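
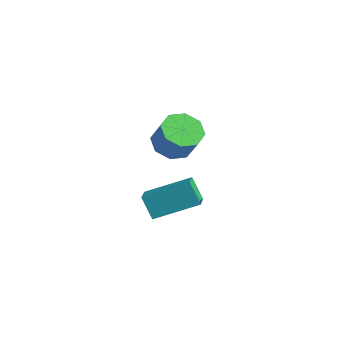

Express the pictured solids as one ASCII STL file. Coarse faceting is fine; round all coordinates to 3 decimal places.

solid 
facet normal -0.506 0.031 -0.862
outer loop
vertex 0.072 -1.284 2.874
vertex -0.417 -1.901 3.139
vertex -0.441 -1.073 3.183
endloop
endfacet
facet normal 0.302 0.943 -0.143
outer loop
vertex 0.072 -1.284 2.874
vertex -0.441 -1.073 3.183
vertex 0.685 -1.322 3.916
endloop
endfacet
facet normal 0.302 0.942 -0.144
outer loop
vertex 0.685 -1.322 3.916
vertex -0.441 -1.073 3.183
vertex 0.172 -1.11 4.226
endloop
endfacet
facet normal 0.507 -0.031 0.861
outer loop
vertex 0.685 -1.322 3.916
vertex 0.172 -1.11 4.226
vertex 0.197 -1.939 4.181
endloop
endfacet
facet normal -0.507 0.031 -0.861
outer loop
vertex -0.441 -1.073 3.183
vertex -0.417 -1.901 3.139
vertex -0.94 -1.346 3.467
endloop
endfacet
facet normal -0.356 0.903 0.241
outer loop
vertex -0.441 -1.073 3.183
vertex -0.94 -1.346 3.467
vertex 0.172 -1.11 4.226
endloop
endfacet
facet normal -0.358 0.902 0.244
outer loop
vertex 0.172 -1.11 4.226
vertex -0.94 -1.346 3.467
vertex -0.326 -1.384 4.509
endloop
endfacet
facet normal 0.507 -0.031 0.861
outer loop
vertex 0.172 -1.11 4.226
vertex -0.326 -1.384 4.509
vertex 0.197 -1.939 4.181
endloop
endfacet
facet normal -0.507 0.032 -0.861
outer loop
vertex -0.94 -1.346 3.467
vertex -0.417 -1.901 3.139
vertex -1.132 -1.945 3.558
endloop
endfacet
facet normal -0.807 0.333 0.488
outer loop
vertex -0.94 -1.346 3.467
vertex -1.132 -1.945 3.558
vertex -0.326 -1.384 4.509
endloop
endfacet
facet normal -0.807 0.333 0.487
outer loop
vertex -0.326 -1.384 4.509
vertex -1.132 -1.945 3.558
vertex -0.518 -1.982 4.6
endloop
endfacet
facet normal 0.507 -0.032 0.862
outer loop
vertex -0.326 -1.384 4.509
vertex -0.518 -1.982 4.6
vertex 0.197 -1.939 4.181
endloop
endfacet
facet normal -0.507 0.031 -0.862
outer loop
vertex -1.132 -1.945 3.558
vertex -0.417 -1.901 3.139
vertex -0.905 -2.518 3.404
endloop
endfacet
facet normal -0.784 -0.431 0.447
outer loop
vertex -1.132 -1.945 3.558
vertex -0.905 -2.518 3.404
vertex -0.518 -1.982 4.6
endloop
endfacet
facet normal -0.785 -0.429 0.446
outer loop
vertex -0.518 -1.982 4.6
vertex -0.905 -2.518 3.404
vertex -0.292 -2.556 4.446
endloop
endfacet
facet normal 0.507 -0.032 0.862
outer loop
vertex -0.518 -1.982 4.6
vertex -0.292 -2.556 4.446
vertex 0.197 -1.939 4.181
endloop
endfacet
facet normal -0.507 0.031 -0.861
outer loop
vertex -0.905 -2.518 3.404
vertex -0.417 -1.901 3.139
vertex -0.392 -2.73 3.094
endloop
endfacet
facet normal -0.303 -0.942 0.144
outer loop
vertex -0.905 -2.518 3.404
vertex -0.392 -2.73 3.094
vertex -0.292 -2.556 4.446
endloop
endfacet
facet normal -0.301 -0.943 0.144
outer loop
vertex -0.292 -2.556 4.446
vertex -0.392 -2.73 3.094
vertex 0.221 -2.767 4.137
endloop
endfacet
facet normal 0.506 -0.031 0.862
outer loop
vertex -0.292 -2.556 4.446
vertex 0.221 -2.767 4.137
vertex 0.197 -1.939 4.181
endloop
endfacet
facet normal -0.507 0.031 -0.861
outer loop
vertex -0.392 -2.73 3.094
vertex -0.417 -1.901 3.139
vertex 0.106 -2.456 2.811
endloop
endfacet
facet normal 0.358 -0.902 -0.243
outer loop
vertex -0.392 -2.73 3.094
vertex 0.106 -2.456 2.811
vertex 0.221 -2.767 4.137
endloop
endfacet
facet normal 0.356 -0.903 -0.243
outer loop
vertex 0.221 -2.767 4.137
vertex 0.106 -2.456 2.811
vertex 0.72 -2.494 3.853
endloop
endfacet
facet normal 0.507 -0.031 0.861
outer loop
vertex 0.221 -2.767 4.137
vertex 0.72 -2.494 3.853
vertex 0.197 -1.939 4.181
endloop
endfacet
facet normal -0.507 0.032 -0.862
outer loop
vertex 0.106 -2.456 2.811
vertex -0.417 -1.901 3.139
vertex 0.298 -1.858 2.72
endloop
endfacet
facet normal 0.807 -0.333 -0.488
outer loop
vertex 0.106 -2.456 2.811
vertex 0.298 -1.858 2.72
vertex 0.72 -2.494 3.853
endloop
endfacet
facet normal 0.807 -0.333 -0.487
outer loop
vertex 0.72 -2.494 3.853
vertex 0.298 -1.858 2.72
vertex 0.912 -1.895 3.762
endloop
endfacet
facet normal 0.507 -0.032 0.861
outer loop
vertex 0.72 -2.494 3.853
vertex 0.912 -1.895 3.762
vertex 0.197 -1.939 4.181
endloop
endfacet
facet normal -0.507 0.032 -0.862
outer loop
vertex 0.298 -1.858 2.72
vertex -0.417 -1.901 3.139
vertex 0.072 -1.284 2.874
endloop
endfacet
facet normal 0.785 0.429 -0.447
outer loop
vertex 0.298 -1.858 2.72
vertex 0.072 -1.284 2.874
vertex 0.912 -1.895 3.762
endloop
endfacet
facet normal 0.785 0.431 -0.446
outer loop
vertex 0.912 -1.895 3.762
vertex 0.072 -1.284 2.874
vertex 0.685 -1.322 3.916
endloop
endfacet
facet normal 0.507 -0.031 0.862
outer loop
vertex 0.912 -1.895 3.762
vertex 0.685 -1.322 3.916
vertex 0.197 -1.939 4.181
endloop
endfacet
facet normal -0.558 -0.014 0.830
outer loop
vertex -1.426 -2.528 -0.176
vertex -0.375 -1.11 0.554
vertex -2.022 -1.885 -0.566
endloop
endfacet
facet normal -0.550 -0.742 -0.383
outer loop
vertex -1.425 -1.87 -1.454
vertex -1.426 -2.528 -0.176
vertex -2.022 -1.885 -0.566
endloop
endfacet
facet normal -0.558 -0.014 0.830
outer loop
vertex -2.022 -1.885 -0.566
vertex -0.375 -1.11 0.554
vertex -0.971 -0.467 0.164
endloop
endfacet
facet normal -0.621 0.670 -0.406
outer loop
vertex -0.971 -0.467 0.164
vertex -1.425 -1.87 -1.454
vertex -2.022 -1.885 -0.566
endloop
endfacet
facet normal 0.621 -0.670 0.406
outer loop
vertex -1.426 -2.528 -0.176
vertex 0.222 -1.095 -0.334
vertex -0.375 -1.11 0.554
endloop
endfacet
facet normal -0.550 -0.742 -0.383
outer loop
vertex -0.829 -2.513 -1.064
vertex -1.426 -2.528 -0.176
vertex -1.425 -1.87 -1.454
endloop
endfacet
facet normal 0.621 -0.670 0.406
outer loop
vertex -0.829 -2.513 -1.064
vertex 0.222 -1.095 -0.334
vertex -1.426 -2.528 -0.176
endloop
endfacet
facet normal 0.550 0.742 0.383
outer loop
vertex -0.375 -1.11 0.554
vertex 0.222 -1.095 -0.334
vertex -0.971 -0.467 0.164
endloop
endfacet
facet normal -0.621 0.670 -0.406
outer loop
vertex -0.374 -0.452 -0.724
vertex -1.425 -1.87 -1.454
vertex -0.971 -0.467 0.164
endloop
endfacet
facet normal 0.550 0.742 0.383
outer loop
vertex -0.971 -0.467 0.164
vertex 0.222 -1.095 -0.334
vertex -0.374 -0.452 -0.724
endloop
endfacet
facet normal 0.558 0.014 -0.830
outer loop
vertex -0.374 -0.452 -0.724
vertex -0.829 -2.513 -1.064
vertex -1.425 -1.87 -1.454
endloop
endfacet
facet normal 0.558 0.014 -0.830
outer loop
vertex 0.222 -1.095 -0.334
vertex -0.829 -2.513 -1.064
vertex -0.374 -0.452 -0.724
endloop
endfacet

endsolid


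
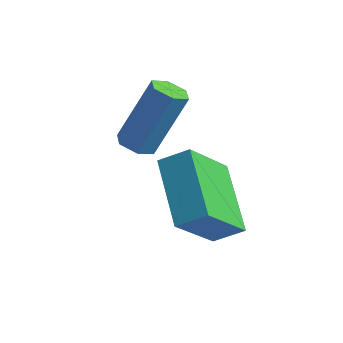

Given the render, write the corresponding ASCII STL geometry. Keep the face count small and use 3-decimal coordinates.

solid 
facet normal -0.655 0.611 0.445
outer loop
vertex -0.5 -3.784 -0.323
vertex -0.271 -2.578 -1.64
vertex -1.133 -4.143 -0.762
endloop
endfacet
facet normal -0.128 -0.670 0.732
outer loop
vertex 0.131 -5.322 -1.62
vertex -0.5 -3.784 -0.323
vertex -1.133 -4.143 -0.762
endloop
endfacet
facet normal -0.656 0.610 0.445
outer loop
vertex -1.133 -4.143 -0.762
vertex -0.271 -2.578 -1.64
vertex -0.904 -2.938 -2.079
endloop
endfacet
facet normal -0.745 -0.423 -0.516
outer loop
vertex -0.904 -2.938 -2.079
vertex 0.131 -5.322 -1.62
vertex -1.133 -4.143 -0.762
endloop
endfacet
facet normal 0.745 0.423 0.516
outer loop
vertex -0.5 -3.784 -0.323
vertex 0.993 -3.757 -2.498
vertex -0.271 -2.578 -1.64
endloop
endfacet
facet normal -0.127 -0.669 0.732
outer loop
vertex 0.764 -4.962 -1.181
vertex -0.5 -3.784 -0.323
vertex 0.131 -5.322 -1.62
endloop
endfacet
facet normal 0.745 0.423 0.516
outer loop
vertex 0.764 -4.962 -1.181
vertex 0.993 -3.757 -2.498
vertex -0.5 -3.784 -0.323
endloop
endfacet
facet normal 0.127 0.669 -0.732
outer loop
vertex -0.271 -2.578 -1.64
vertex 0.993 -3.757 -2.498
vertex -0.904 -2.938 -2.079
endloop
endfacet
facet normal -0.745 -0.423 -0.517
outer loop
vertex 0.36 -4.116 -2.937
vertex 0.131 -5.322 -1.62
vertex -0.904 -2.938 -2.079
endloop
endfacet
facet normal 0.128 0.670 -0.732
outer loop
vertex -0.904 -2.938 -2.079
vertex 0.993 -3.757 -2.498
vertex 0.36 -4.116 -2.937
endloop
endfacet
facet normal 0.656 -0.610 -0.445
outer loop
vertex 0.36 -4.116 -2.937
vertex 0.764 -4.962 -1.181
vertex 0.131 -5.322 -1.62
endloop
endfacet
facet normal 0.655 -0.611 -0.445
outer loop
vertex 0.993 -3.757 -2.498
vertex 0.764 -4.962 -1.181
vertex 0.36 -4.116 -2.937
endloop
endfacet
facet normal -0.249 -0.396 -0.884
outer loop
vertex -1.984 -3.704 -1.208
vertex -2.315 -3.324 -1.285
vertex -1.832 -3.277 -1.442
endloop
endfacet
facet normal 0.922 -0.378 -0.090
outer loop
vertex -1.984 -3.704 -1.208
vertex -1.832 -3.277 -1.442
vertex -1.514 -2.956 0.463
endloop
endfacet
facet normal 0.922 -0.378 -0.090
outer loop
vertex -1.514 -2.956 0.463
vertex -1.832 -3.277 -1.442
vertex -1.362 -2.529 0.229
endloop
endfacet
facet normal 0.247 0.397 0.884
outer loop
vertex -1.514 -2.956 0.463
vertex -1.362 -2.529 0.229
vertex -1.845 -2.576 0.385
endloop
endfacet
facet normal -0.249 -0.396 -0.884
outer loop
vertex -1.832 -3.277 -1.442
vertex -2.315 -3.324 -1.285
vertex -2.163 -2.897 -1.519
endloop
endfacet
facet normal 0.719 0.536 -0.442
outer loop
vertex -1.832 -3.277 -1.442
vertex -2.163 -2.897 -1.519
vertex -1.362 -2.529 0.229
endloop
endfacet
facet normal 0.719 0.536 -0.442
outer loop
vertex -1.362 -2.529 0.229
vertex -2.163 -2.897 -1.519
vertex -1.693 -2.149 0.151
endloop
endfacet
facet normal 0.247 0.397 0.884
outer loop
vertex -1.362 -2.529 0.229
vertex -1.693 -2.149 0.151
vertex -1.845 -2.576 0.385
endloop
endfacet
facet normal -0.247 -0.397 -0.884
outer loop
vertex -2.163 -2.897 -1.519
vertex -2.315 -3.324 -1.285
vertex -2.646 -2.944 -1.363
endloop
endfacet
facet normal -0.203 0.914 -0.352
outer loop
vertex -2.163 -2.897 -1.519
vertex -2.646 -2.944 -1.363
vertex -1.693 -2.149 0.151
endloop
endfacet
facet normal -0.203 0.914 -0.352
outer loop
vertex -1.693 -2.149 0.151
vertex -2.646 -2.944 -1.363
vertex -2.176 -2.196 0.308
endloop
endfacet
facet normal 0.249 0.396 0.884
outer loop
vertex -1.693 -2.149 0.151
vertex -2.176 -2.196 0.308
vertex -1.845 -2.576 0.385
endloop
endfacet
facet normal -0.247 -0.397 -0.884
outer loop
vertex -2.646 -2.944 -1.363
vertex -2.315 -3.324 -1.285
vertex -2.798 -3.371 -1.129
endloop
endfacet
facet normal -0.922 0.378 0.090
outer loop
vertex -2.646 -2.944 -1.363
vertex -2.798 -3.371 -1.129
vertex -2.176 -2.196 0.308
endloop
endfacet
facet normal -0.922 0.378 0.090
outer loop
vertex -2.176 -2.196 0.308
vertex -2.798 -3.371 -1.129
vertex -2.328 -2.623 0.542
endloop
endfacet
facet normal 0.249 0.396 0.884
outer loop
vertex -2.176 -2.196 0.308
vertex -2.328 -2.623 0.542
vertex -1.845 -2.576 0.385
endloop
endfacet
facet normal -0.247 -0.397 -0.884
outer loop
vertex -2.798 -3.371 -1.129
vertex -2.315 -3.324 -1.285
vertex -2.467 -3.751 -1.051
endloop
endfacet
facet normal -0.719 -0.536 0.442
outer loop
vertex -2.798 -3.371 -1.129
vertex -2.467 -3.751 -1.051
vertex -2.328 -2.623 0.542
endloop
endfacet
facet normal -0.719 -0.536 0.443
outer loop
vertex -2.328 -2.623 0.542
vertex -2.467 -3.751 -1.051
vertex -1.997 -3.003 0.619
endloop
endfacet
facet normal 0.249 0.396 0.884
outer loop
vertex -2.328 -2.623 0.542
vertex -1.997 -3.003 0.619
vertex -1.845 -2.576 0.385
endloop
endfacet
facet normal -0.249 -0.396 -0.884
outer loop
vertex -2.467 -3.751 -1.051
vertex -2.315 -3.324 -1.285
vertex -1.984 -3.704 -1.208
endloop
endfacet
facet normal 0.203 -0.914 0.352
outer loop
vertex -2.467 -3.751 -1.051
vertex -1.984 -3.704 -1.208
vertex -1.997 -3.003 0.619
endloop
endfacet
facet normal 0.203 -0.914 0.352
outer loop
vertex -1.997 -3.003 0.619
vertex -1.984 -3.704 -1.208
vertex -1.514 -2.956 0.463
endloop
endfacet
facet normal 0.247 0.397 0.884
outer loop
vertex -1.997 -3.003 0.619
vertex -1.514 -2.956 0.463
vertex -1.845 -2.576 0.385
endloop
endfacet

endsolid


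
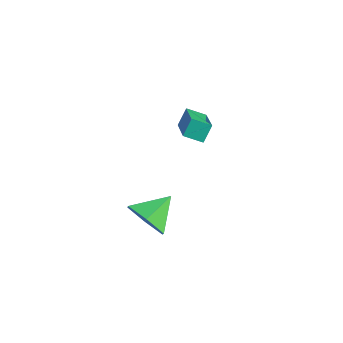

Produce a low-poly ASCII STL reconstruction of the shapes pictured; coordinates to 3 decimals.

solid 
facet normal 0.067 -0.886 -0.459
outer loop
vertex 4.362 -3.818 0.884
vertex 3.817 -3.471 0.134
vertex 4.803 -3.384 0.111
endloop
endfacet
facet normal 0.722 0.339 0.603
outer loop
vertex 4.362 -3.818 0.884
vertex 4.803 -3.384 0.111
vertex 3.723 -2.249 0.766
endloop
endfacet
facet normal 0.068 -0.886 -0.458
outer loop
vertex 4.803 -3.384 0.111
vertex 3.817 -3.471 0.134
vertex 4.257 -3.038 -0.639
endloop
endfacet
facet normal 0.670 0.726 -0.153
outer loop
vertex 4.803 -3.384 0.111
vertex 4.257 -3.038 -0.639
vertex 3.723 -2.249 0.766
endloop
endfacet
facet normal 0.068 -0.886 -0.458
outer loop
vertex 4.257 -3.038 -0.639
vertex 3.817 -3.471 0.134
vertex 3.271 -3.125 -0.616
endloop
endfacet
facet normal -0.087 0.854 -0.513
outer loop
vertex 4.257 -3.038 -0.639
vertex 3.271 -3.125 -0.616
vertex 3.723 -2.249 0.766
endloop
endfacet
facet normal 0.068 -0.886 -0.459
outer loop
vertex 3.271 -3.125 -0.616
vertex 3.817 -3.471 0.134
vertex 2.831 -3.559 0.157
endloop
endfacet
facet normal -0.795 0.596 -0.118
outer loop
vertex 3.271 -3.125 -0.616
vertex 2.831 -3.559 0.157
vertex 3.723 -2.249 0.766
endloop
endfacet
facet normal 0.068 -0.886 -0.458
outer loop
vertex 2.831 -3.559 0.157
vertex 3.817 -3.471 0.134
vertex 3.376 -3.905 0.907
endloop
endfacet
facet normal -0.742 0.210 0.636
outer loop
vertex 2.831 -3.559 0.157
vertex 3.376 -3.905 0.907
vertex 3.723 -2.249 0.766
endloop
endfacet
facet normal 0.067 -0.886 -0.459
outer loop
vertex 3.376 -3.905 0.907
vertex 3.817 -3.471 0.134
vertex 4.362 -3.818 0.884
endloop
endfacet
facet normal 0.016 0.081 0.997
outer loop
vertex 3.376 -3.905 0.907
vertex 4.362 -3.818 0.884
vertex 3.723 -2.249 0.766
endloop
endfacet
facet normal -0.634 -0.669 0.388
outer loop
vertex 0.893 0.437 0.593
vertex 0.769 0.943 1.264
vertex -0.528 1.268 -0.295
endloop
endfacet
facet normal 0.146 -0.595 -0.790
outer loop
vertex 0.011 1.837 -0.624
vertex 0.893 0.437 0.593
vertex -0.528 1.268 -0.295
endloop
endfacet
facet normal -0.634 -0.670 0.387
outer loop
vertex -0.528 1.268 -0.295
vertex 0.769 0.943 1.264
vertex -0.652 1.774 0.377
endloop
endfacet
facet normal -0.759 0.445 -0.475
outer loop
vertex -0.652 1.774 0.377
vertex 0.011 1.837 -0.624
vertex -0.528 1.268 -0.295
endloop
endfacet
facet normal 0.759 -0.444 0.475
outer loop
vertex 0.893 0.437 0.593
vertex 1.308 1.512 0.935
vertex 0.769 0.943 1.264
endloop
endfacet
facet normal 0.145 -0.596 -0.790
outer loop
vertex 1.432 1.006 0.263
vertex 0.893 0.437 0.593
vertex 0.011 1.837 -0.624
endloop
endfacet
facet normal 0.760 -0.444 0.475
outer loop
vertex 1.432 1.006 0.263
vertex 1.308 1.512 0.935
vertex 0.893 0.437 0.593
endloop
endfacet
facet normal -0.146 0.595 0.790
outer loop
vertex 0.769 0.943 1.264
vertex 1.308 1.512 0.935
vertex -0.652 1.774 0.377
endloop
endfacet
facet normal -0.760 0.444 -0.475
outer loop
vertex -0.113 2.343 0.047
vertex 0.011 1.837 -0.624
vertex -0.652 1.774 0.377
endloop
endfacet
facet normal -0.145 0.596 0.790
outer loop
vertex -0.652 1.774 0.377
vertex 1.308 1.512 0.935
vertex -0.113 2.343 0.047
endloop
endfacet
facet normal 0.634 0.669 -0.388
outer loop
vertex -0.113 2.343 0.047
vertex 1.432 1.006 0.263
vertex 0.011 1.837 -0.624
endloop
endfacet
facet normal 0.634 0.670 -0.387
outer loop
vertex 1.308 1.512 0.935
vertex 1.432 1.006 0.263
vertex -0.113 2.343 0.047
endloop
endfacet

endsolid


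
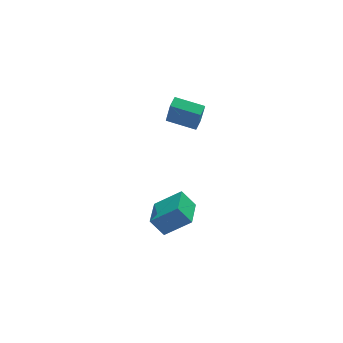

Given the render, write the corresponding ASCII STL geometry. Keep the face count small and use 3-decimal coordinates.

solid 
facet normal -0.804 0.558 0.205
outer loop
vertex -0.303 -0.997 4.731
vertex 0.205 -0.317 4.871
vertex -0.428 -0.551 3.022
endloop
endfacet
facet normal -0.591 -0.790 -0.163
outer loop
vertex 1.115 -1.623 2.629
vertex -0.303 -0.997 4.731
vertex -0.428 -0.551 3.022
endloop
endfacet
facet normal -0.804 0.558 0.205
outer loop
vertex -0.428 -0.551 3.022
vertex 0.205 -0.317 4.871
vertex 0.079 0.129 3.162
endloop
endfacet
facet normal -0.071 0.252 -0.965
outer loop
vertex 0.079 0.129 3.162
vertex 1.115 -1.623 2.629
vertex -0.428 -0.551 3.022
endloop
endfacet
facet normal 0.071 -0.252 0.965
outer loop
vertex -0.303 -0.997 4.731
vertex 1.748 -1.389 4.478
vertex 0.205 -0.317 4.871
endloop
endfacet
facet normal -0.590 -0.791 -0.163
outer loop
vertex 1.241 -2.069 4.338
vertex -0.303 -0.997 4.731
vertex 1.115 -1.623 2.629
endloop
endfacet
facet normal 0.071 -0.252 0.965
outer loop
vertex 1.241 -2.069 4.338
vertex 1.748 -1.389 4.478
vertex -0.303 -0.997 4.731
endloop
endfacet
facet normal 0.591 0.790 0.163
outer loop
vertex 0.205 -0.317 4.871
vertex 1.748 -1.389 4.478
vertex 0.079 0.129 3.162
endloop
endfacet
facet normal -0.071 0.252 -0.965
outer loop
vertex 1.623 -0.943 2.769
vertex 1.115 -1.623 2.629
vertex 0.079 0.129 3.162
endloop
endfacet
facet normal 0.590 0.790 0.163
outer loop
vertex 0.079 0.129 3.162
vertex 1.748 -1.389 4.478
vertex 1.623 -0.943 2.769
endloop
endfacet
facet normal 0.804 -0.558 -0.205
outer loop
vertex 1.623 -0.943 2.769
vertex 1.241 -2.069 4.338
vertex 1.115 -1.623 2.629
endloop
endfacet
facet normal 0.804 -0.558 -0.204
outer loop
vertex 1.748 -1.389 4.478
vertex 1.241 -2.069 4.338
vertex 1.623 -0.943 2.769
endloop
endfacet
facet normal -0.745 0.263 -0.613
outer loop
vertex -2.331 -3.281 -3.797
vertex -1.462 -1.397 -4.045
vertex -1.591 -3.769 -4.907
endloop
endfacet
facet normal -0.416 -0.902 0.119
outer loop
vertex -0.018 -4.323 -3.615
vertex -2.331 -3.281 -3.797
vertex -1.591 -3.769 -4.907
endloop
endfacet
facet normal -0.745 0.263 -0.612
outer loop
vertex -1.591 -3.769 -4.907
vertex -1.462 -1.397 -4.045
vertex -0.722 -1.884 -5.155
endloop
endfacet
facet normal 0.521 -0.343 -0.782
outer loop
vertex -0.722 -1.884 -5.155
vertex -0.018 -4.323 -3.615
vertex -1.591 -3.769 -4.907
endloop
endfacet
facet normal -0.521 0.343 0.782
outer loop
vertex -2.331 -3.281 -3.797
vertex 0.111 -1.951 -2.753
vertex -1.462 -1.397 -4.045
endloop
endfacet
facet normal -0.416 -0.902 0.119
outer loop
vertex -0.758 -3.836 -2.505
vertex -2.331 -3.281 -3.797
vertex -0.018 -4.323 -3.615
endloop
endfacet
facet normal -0.521 0.343 0.782
outer loop
vertex -0.758 -3.836 -2.505
vertex 0.111 -1.951 -2.753
vertex -2.331 -3.281 -3.797
endloop
endfacet
facet normal 0.415 0.902 -0.119
outer loop
vertex -1.462 -1.397 -4.045
vertex 0.111 -1.951 -2.753
vertex -0.722 -1.884 -5.155
endloop
endfacet
facet normal 0.521 -0.343 -0.782
outer loop
vertex 0.851 -2.439 -3.863
vertex -0.018 -4.323 -3.615
vertex -0.722 -1.884 -5.155
endloop
endfacet
facet normal 0.416 0.902 -0.119
outer loop
vertex -0.722 -1.884 -5.155
vertex 0.111 -1.951 -2.753
vertex 0.851 -2.439 -3.863
endloop
endfacet
facet normal 0.745 -0.263 0.612
outer loop
vertex 0.851 -2.439 -3.863
vertex -0.758 -3.836 -2.505
vertex -0.018 -4.323 -3.615
endloop
endfacet
facet normal 0.745 -0.263 0.613
outer loop
vertex 0.111 -1.951 -2.753
vertex -0.758 -3.836 -2.505
vertex 0.851 -2.439 -3.863
endloop
endfacet

endsolid


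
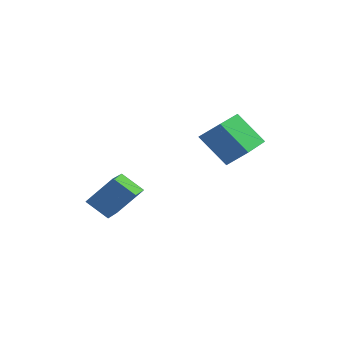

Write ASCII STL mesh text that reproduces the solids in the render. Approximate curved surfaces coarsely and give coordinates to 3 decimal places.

solid 
facet normal -0.653 0.162 0.739
outer loop
vertex -0.005 1.565 0.534
vertex 0.268 3.537 0.343
vertex -0.787 1.606 -0.166
endloop
endfacet
facet normal -0.137 -0.986 0.095
outer loop
vertex 0.272 1.343 -1.363
vertex -0.005 1.565 0.534
vertex -0.787 1.606 -0.166
endloop
endfacet
facet normal -0.653 0.162 0.740
outer loop
vertex -0.787 1.606 -0.166
vertex 0.268 3.537 0.343
vertex -0.514 3.578 -0.356
endloop
endfacet
facet normal -0.744 0.039 -0.667
outer loop
vertex -0.514 3.578 -0.356
vertex 0.272 1.343 -1.363
vertex -0.787 1.606 -0.166
endloop
endfacet
facet normal 0.744 -0.038 0.667
outer loop
vertex -0.005 1.565 0.534
vertex 1.327 3.274 -0.854
vertex 0.268 3.537 0.343
endloop
endfacet
facet normal -0.137 -0.986 0.095
outer loop
vertex 1.054 1.302 -0.664
vertex -0.005 1.565 0.534
vertex 0.272 1.343 -1.363
endloop
endfacet
facet normal 0.744 -0.039 0.667
outer loop
vertex 1.054 1.302 -0.664
vertex 1.327 3.274 -0.854
vertex -0.005 1.565 0.534
endloop
endfacet
facet normal 0.137 0.986 -0.095
outer loop
vertex 0.268 3.537 0.343
vertex 1.327 3.274 -0.854
vertex -0.514 3.578 -0.356
endloop
endfacet
facet normal -0.744 0.039 -0.667
outer loop
vertex 0.545 3.315 -1.554
vertex 0.272 1.343 -1.363
vertex -0.514 3.578 -0.356
endloop
endfacet
facet normal 0.137 0.986 -0.095
outer loop
vertex -0.514 3.578 -0.356
vertex 1.327 3.274 -0.854
vertex 0.545 3.315 -1.554
endloop
endfacet
facet normal 0.653 -0.162 -0.740
outer loop
vertex 0.545 3.315 -1.554
vertex 1.054 1.302 -0.664
vertex 0.272 1.343 -1.363
endloop
endfacet
facet normal 0.653 -0.162 -0.739
outer loop
vertex 1.327 3.274 -0.854
vertex 1.054 1.302 -0.664
vertex 0.545 3.315 -1.554
endloop
endfacet
facet normal -0.634 -0.182 -0.752
outer loop
vertex -4.674 0.593 -3.297
vertex -4.689 1.966 -3.616
vertex -3.815 0.443 -3.985
endloop
endfacet
facet normal 0.011 -0.974 0.226
outer loop
vertex -2.871 0.714 -2.864
vertex -4.674 0.593 -3.297
vertex -3.815 0.443 -3.985
endloop
endfacet
facet normal -0.633 -0.181 -0.752
outer loop
vertex -3.815 0.443 -3.985
vertex -4.689 1.966 -3.616
vertex -3.83 1.816 -4.303
endloop
endfacet
facet normal 0.774 -0.135 -0.619
outer loop
vertex -3.83 1.816 -4.303
vertex -2.871 0.714 -2.864
vertex -3.815 0.443 -3.985
endloop
endfacet
facet normal -0.774 0.135 0.619
outer loop
vertex -4.674 0.593 -3.297
vertex -3.745 2.237 -2.495
vertex -4.689 1.966 -3.616
endloop
endfacet
facet normal 0.011 -0.974 0.226
outer loop
vertex -3.73 0.864 -2.177
vertex -4.674 0.593 -3.297
vertex -2.871 0.714 -2.864
endloop
endfacet
facet normal -0.773 0.135 0.619
outer loop
vertex -3.73 0.864 -2.177
vertex -3.745 2.237 -2.495
vertex -4.674 0.593 -3.297
endloop
endfacet
facet normal -0.011 0.974 -0.226
outer loop
vertex -4.689 1.966 -3.616
vertex -3.745 2.237 -2.495
vertex -3.83 1.816 -4.303
endloop
endfacet
facet normal 0.773 -0.135 -0.619
outer loop
vertex -2.886 2.087 -3.183
vertex -2.871 0.714 -2.864
vertex -3.83 1.816 -4.303
endloop
endfacet
facet normal -0.011 0.974 -0.226
outer loop
vertex -3.83 1.816 -4.303
vertex -3.745 2.237 -2.495
vertex -2.886 2.087 -3.183
endloop
endfacet
facet normal 0.633 0.182 0.752
outer loop
vertex -2.886 2.087 -3.183
vertex -3.73 0.864 -2.177
vertex -2.871 0.714 -2.864
endloop
endfacet
facet normal 0.634 0.181 0.752
outer loop
vertex -3.745 2.237 -2.495
vertex -3.73 0.864 -2.177
vertex -2.886 2.087 -3.183
endloop
endfacet

endsolid


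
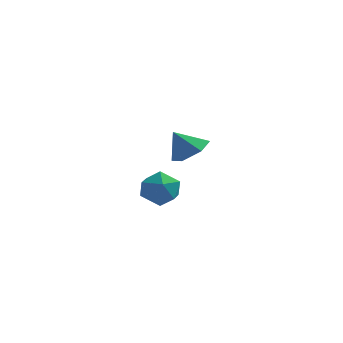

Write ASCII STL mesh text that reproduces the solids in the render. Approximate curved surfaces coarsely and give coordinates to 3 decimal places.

solid 
facet normal -0.256 0.703 0.664
outer loop
vertex 3.231 -2.567 -3.628
vertex 2.37 -2.904 -3.604
vertex 3.01 -3.225 -3.017
endloop
endfacet
facet normal 0.433 0.531 0.729
outer loop
vertex 3.231 -2.567 -3.628
vertex 3.01 -3.225 -3.017
vertex 3.817 -3.265 -3.467
endloop
endfacet
facet normal 0.750 0.653 0.102
outer loop
vertex 3.231 -2.567 -3.628
vertex 3.817 -3.265 -3.467
vertex 3.677 -2.969 -4.332
endloop
endfacet
facet normal 0.258 0.900 -0.351
outer loop
vertex 3.231 -2.567 -3.628
vertex 3.677 -2.969 -4.332
vertex 2.782 -2.746 -4.417
endloop
endfacet
facet normal -0.365 0.931 -0.004
outer loop
vertex 3.231 -2.567 -3.628
vertex 2.782 -2.746 -4.417
vertex 2.37 -2.904 -3.604
endloop
endfacet
facet normal 0.474 -0.168 0.864
outer loop
vertex 3.817 -3.265 -3.467
vertex 3.01 -3.225 -3.017
vertex 3.318 -4.034 -3.343
endloop
endfacet
facet normal -0.641 0.110 0.759
outer loop
vertex 3.01 -3.225 -3.017
vertex 2.37 -2.904 -3.604
vertex 2.423 -3.811 -3.428
endloop
endfacet
facet normal -0.817 0.479 -0.321
outer loop
vertex 2.37 -2.904 -3.604
vertex 2.782 -2.746 -4.417
vertex 2.283 -3.515 -4.293
endloop
endfacet
facet normal 0.191 0.428 -0.883
outer loop
vertex 2.782 -2.746 -4.417
vertex 3.677 -2.969 -4.332
vertex 3.09 -3.555 -4.743
endloop
endfacet
facet normal 0.988 0.029 -0.150
outer loop
vertex 3.677 -2.969 -4.332
vertex 3.817 -3.265 -3.467
vertex 3.73 -3.876 -4.156
endloop
endfacet
facet normal -0.258 -0.900 0.351
outer loop
vertex 2.869 -4.213 -4.132
vertex 3.318 -4.034 -3.343
vertex 2.423 -3.811 -3.428
endloop
endfacet
facet normal -0.750 -0.653 -0.102
outer loop
vertex 2.869 -4.213 -4.132
vertex 2.423 -3.811 -3.428
vertex 2.283 -3.515 -4.293
endloop
endfacet
facet normal -0.433 -0.531 -0.729
outer loop
vertex 2.869 -4.213 -4.132
vertex 2.283 -3.515 -4.293
vertex 3.09 -3.555 -4.743
endloop
endfacet
facet normal 0.256 -0.703 -0.664
outer loop
vertex 2.869 -4.213 -4.132
vertex 3.09 -3.555 -4.743
vertex 3.73 -3.876 -4.156
endloop
endfacet
facet normal 0.365 -0.931 0.004
outer loop
vertex 2.869 -4.213 -4.132
vertex 3.73 -3.876 -4.156
vertex 3.318 -4.034 -3.343
endloop
endfacet
facet normal -0.191 -0.428 0.883
outer loop
vertex 2.423 -3.811 -3.428
vertex 3.318 -4.034 -3.343
vertex 3.01 -3.225 -3.017
endloop
endfacet
facet normal -0.988 -0.029 0.150
outer loop
vertex 2.283 -3.515 -4.293
vertex 2.423 -3.811 -3.428
vertex 2.37 -2.904 -3.604
endloop
endfacet
facet normal -0.474 0.168 -0.864
outer loop
vertex 3.09 -3.555 -4.743
vertex 2.283 -3.515 -4.293
vertex 2.782 -2.746 -4.417
endloop
endfacet
facet normal 0.641 -0.110 -0.759
outer loop
vertex 3.73 -3.876 -4.156
vertex 3.09 -3.555 -4.743
vertex 3.677 -2.969 -4.332
endloop
endfacet
facet normal 0.817 -0.479 0.321
outer loop
vertex 3.318 -4.034 -3.343
vertex 3.73 -3.876 -4.156
vertex 3.817 -3.265 -3.467
endloop
endfacet
facet normal 0.557 0.107 -0.824
outer loop
vertex 3.676 0.926 -3.544
vertex 3.072 1.6 -3.865
vertex 3.825 1.848 -3.324
endloop
endfacet
facet normal 0.387 -0.273 0.881
outer loop
vertex 3.676 0.926 -3.544
vertex 3.825 1.848 -3.324
vertex 2.348 1.46 -2.795
endloop
endfacet
facet normal 0.557 0.107 -0.824
outer loop
vertex 3.825 1.848 -3.324
vertex 3.072 1.6 -3.865
vertex 3.221 2.522 -3.645
endloop
endfacet
facet normal 0.157 0.536 0.830
outer loop
vertex 3.825 1.848 -3.324
vertex 3.221 2.522 -3.645
vertex 2.348 1.46 -2.795
endloop
endfacet
facet normal 0.557 0.107 -0.824
outer loop
vertex 3.221 2.522 -3.645
vertex 3.072 1.6 -3.865
vertex 2.468 2.273 -4.186
endloop
endfacet
facet normal -0.531 0.751 0.393
outer loop
vertex 3.221 2.522 -3.645
vertex 2.468 2.273 -4.186
vertex 2.348 1.46 -2.795
endloop
endfacet
facet normal 0.558 0.108 -0.823
outer loop
vertex 2.468 2.273 -4.186
vertex 3.072 1.6 -3.865
vertex 2.32 1.351 -4.407
endloop
endfacet
facet normal -0.988 0.157 0.007
outer loop
vertex 2.468 2.273 -4.186
vertex 2.32 1.351 -4.407
vertex 2.348 1.46 -2.795
endloop
endfacet
facet normal 0.558 0.108 -0.823
outer loop
vertex 2.32 1.351 -4.407
vertex 3.072 1.6 -3.865
vertex 2.924 0.677 -4.086
endloop
endfacet
facet normal -0.757 -0.651 0.057
outer loop
vertex 2.32 1.351 -4.407
vertex 2.924 0.677 -4.086
vertex 2.348 1.46 -2.795
endloop
endfacet
facet normal 0.558 0.108 -0.823
outer loop
vertex 2.924 0.677 -4.086
vertex 3.072 1.6 -3.865
vertex 3.676 0.926 -3.544
endloop
endfacet
facet normal -0.070 -0.866 0.494
outer loop
vertex 2.924 0.677 -4.086
vertex 3.676 0.926 -3.544
vertex 2.348 1.46 -2.795
endloop
endfacet

endsolid


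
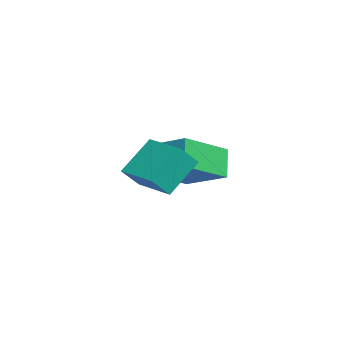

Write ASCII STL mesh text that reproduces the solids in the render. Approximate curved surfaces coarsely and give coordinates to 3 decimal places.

solid 
facet normal -0.387 0.580 -0.717
outer loop
vertex -2.253 -2.958 -0.066
vertex -1.187 -2.249 -0.069
vertex -1.723 -3.759 -1.0
endloop
endfacet
facet normal -0.832 -0.554 0.003
outer loop
vertex -1.393 -4.251 -0.391
vertex -2.253 -2.958 -0.066
vertex -1.723 -3.759 -1.0
endloop
endfacet
facet normal -0.388 0.580 -0.717
outer loop
vertex -1.723 -3.759 -1.0
vertex -1.187 -2.249 -0.069
vertex -0.657 -3.05 -1.004
endloop
endfacet
facet normal 0.395 -0.598 -0.697
outer loop
vertex -0.657 -3.05 -1.004
vertex -1.393 -4.251 -0.391
vertex -1.723 -3.759 -1.0
endloop
endfacet
facet normal -0.396 0.598 0.697
outer loop
vertex -2.253 -2.958 -0.066
vertex -0.857 -2.741 0.54
vertex -1.187 -2.249 -0.069
endloop
endfacet
facet normal -0.832 -0.554 0.003
outer loop
vertex -1.923 -3.45 0.544
vertex -2.253 -2.958 -0.066
vertex -1.393 -4.251 -0.391
endloop
endfacet
facet normal -0.395 0.599 0.697
outer loop
vertex -1.923 -3.45 0.544
vertex -0.857 -2.741 0.54
vertex -2.253 -2.958 -0.066
endloop
endfacet
facet normal 0.832 0.554 -0.003
outer loop
vertex -1.187 -2.249 -0.069
vertex -0.857 -2.741 0.54
vertex -0.657 -3.05 -1.004
endloop
endfacet
facet normal 0.396 -0.598 -0.697
outer loop
vertex -0.327 -3.542 -0.394
vertex -1.393 -4.251 -0.391
vertex -0.657 -3.05 -1.004
endloop
endfacet
facet normal 0.832 0.554 -0.003
outer loop
vertex -0.657 -3.05 -1.004
vertex -0.857 -2.741 0.54
vertex -0.327 -3.542 -0.394
endloop
endfacet
facet normal 0.388 -0.580 0.717
outer loop
vertex -0.327 -3.542 -0.394
vertex -1.923 -3.45 0.544
vertex -1.393 -4.251 -0.391
endloop
endfacet
facet normal 0.388 -0.579 0.717
outer loop
vertex -0.857 -2.741 0.54
vertex -1.923 -3.45 0.544
vertex -0.327 -3.542 -0.394
endloop
endfacet
facet normal -0.514 0.735 -0.443
outer loop
vertex -4.818 -2.134 -1.139
vertex -3.865 -1.125 -0.57
vertex -4.224 -2.223 -1.976
endloop
endfacet
facet normal -0.635 -0.673 -0.379
outer loop
vertex -3.335 -3.495 -1.21
vertex -4.818 -2.134 -1.139
vertex -4.224 -2.223 -1.976
endloop
endfacet
facet normal -0.514 0.735 -0.443
outer loop
vertex -4.224 -2.223 -1.976
vertex -3.865 -1.125 -0.57
vertex -3.271 -1.214 -1.407
endloop
endfacet
facet normal 0.577 -0.086 -0.812
outer loop
vertex -3.271 -1.214 -1.407
vertex -3.335 -3.495 -1.21
vertex -4.224 -2.223 -1.976
endloop
endfacet
facet normal -0.577 0.086 0.812
outer loop
vertex -4.818 -2.134 -1.139
vertex -2.976 -2.397 0.196
vertex -3.865 -1.125 -0.57
endloop
endfacet
facet normal -0.635 -0.673 -0.379
outer loop
vertex -3.929 -3.406 -0.373
vertex -4.818 -2.134 -1.139
vertex -3.335 -3.495 -1.21
endloop
endfacet
facet normal -0.577 0.086 0.812
outer loop
vertex -3.929 -3.406 -0.373
vertex -2.976 -2.397 0.196
vertex -4.818 -2.134 -1.139
endloop
endfacet
facet normal 0.635 0.673 0.379
outer loop
vertex -3.865 -1.125 -0.57
vertex -2.976 -2.397 0.196
vertex -3.271 -1.214 -1.407
endloop
endfacet
facet normal 0.577 -0.086 -0.812
outer loop
vertex -2.382 -2.486 -0.641
vertex -3.335 -3.495 -1.21
vertex -3.271 -1.214 -1.407
endloop
endfacet
facet normal 0.635 0.673 0.379
outer loop
vertex -3.271 -1.214 -1.407
vertex -2.976 -2.397 0.196
vertex -2.382 -2.486 -0.641
endloop
endfacet
facet normal 0.514 -0.735 0.443
outer loop
vertex -2.382 -2.486 -0.641
vertex -3.929 -3.406 -0.373
vertex -3.335 -3.495 -1.21
endloop
endfacet
facet normal 0.514 -0.735 0.443
outer loop
vertex -2.976 -2.397 0.196
vertex -3.929 -3.406 -0.373
vertex -2.382 -2.486 -0.641
endloop
endfacet

endsolid


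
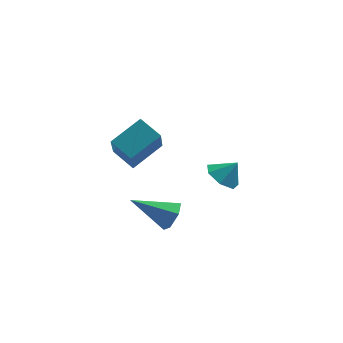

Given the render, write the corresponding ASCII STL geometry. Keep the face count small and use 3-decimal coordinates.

solid 
facet normal -0.788 -0.444 -0.427
outer loop
vertex -2.383 -2.097 4.037
vertex -3.068 -1.33 4.504
vertex -2.189 -1.027 2.565
endloop
endfacet
facet normal 0.607 -0.679 -0.413
outer loop
vertex -0.952 -0.33 3.236
vertex -2.383 -2.097 4.037
vertex -2.189 -1.027 2.565
endloop
endfacet
facet normal -0.788 -0.444 -0.427
outer loop
vertex -2.189 -1.027 2.565
vertex -3.068 -1.33 4.504
vertex -2.874 -0.26 3.033
endloop
endfacet
facet normal 0.106 0.585 -0.804
outer loop
vertex -2.874 -0.26 3.033
vertex -0.952 -0.33 3.236
vertex -2.189 -1.027 2.565
endloop
endfacet
facet normal -0.107 -0.585 0.804
outer loop
vertex -2.383 -2.097 4.037
vertex -1.831 -0.633 5.175
vertex -3.068 -1.33 4.504
endloop
endfacet
facet normal 0.607 -0.679 -0.414
outer loop
vertex -1.146 -1.4 4.707
vertex -2.383 -2.097 4.037
vertex -0.952 -0.33 3.236
endloop
endfacet
facet normal -0.106 -0.585 0.804
outer loop
vertex -1.146 -1.4 4.707
vertex -1.831 -0.633 5.175
vertex -2.383 -2.097 4.037
endloop
endfacet
facet normal -0.607 0.679 0.414
outer loop
vertex -3.068 -1.33 4.504
vertex -1.831 -0.633 5.175
vertex -2.874 -0.26 3.033
endloop
endfacet
facet normal 0.106 0.585 -0.804
outer loop
vertex -1.637 0.437 3.703
vertex -0.952 -0.33 3.236
vertex -2.874 -0.26 3.033
endloop
endfacet
facet normal -0.607 0.679 0.414
outer loop
vertex -2.874 -0.26 3.033
vertex -1.831 -0.633 5.175
vertex -1.637 0.437 3.703
endloop
endfacet
facet normal 0.788 0.444 0.427
outer loop
vertex -1.637 0.437 3.703
vertex -1.146 -1.4 4.707
vertex -0.952 -0.33 3.236
endloop
endfacet
facet normal 0.788 0.444 0.426
outer loop
vertex -1.831 -0.633 5.175
vertex -1.146 -1.4 4.707
vertex -1.637 0.437 3.703
endloop
endfacet
facet normal -0.615 -0.014 -0.788
outer loop
vertex 2.068 1.154 -0.108
vertex 1.602 0.592 0.266
vertex 1.543 1.41 0.297
endloop
endfacet
facet normal 0.587 0.759 0.281
outer loop
vertex 2.068 1.154 -0.108
vertex 1.543 1.41 0.297
vertex 2.218 0.608 1.054
endloop
endfacet
facet normal -0.615 -0.014 -0.788
outer loop
vertex 1.543 1.41 0.297
vertex 1.602 0.592 0.266
vertex 1.062 1.05 0.679
endloop
endfacet
facet normal 0.038 0.703 0.710
outer loop
vertex 1.543 1.41 0.297
vertex 1.062 1.05 0.679
vertex 2.218 0.608 1.054
endloop
endfacet
facet normal -0.615 -0.015 -0.788
outer loop
vertex 1.062 1.05 0.679
vertex 1.602 0.592 0.266
vertex 0.988 0.346 0.75
endloop
endfacet
facet normal -0.263 0.124 0.957
outer loop
vertex 1.062 1.05 0.679
vertex 0.988 0.346 0.75
vertex 2.218 0.608 1.054
endloop
endfacet
facet normal -0.615 -0.015 -0.788
outer loop
vertex 0.988 0.346 0.75
vertex 1.602 0.592 0.266
vertex 1.377 -0.173 0.456
endloop
endfacet
facet normal -0.091 -0.542 0.836
outer loop
vertex 0.988 0.346 0.75
vertex 1.377 -0.173 0.456
vertex 2.218 0.608 1.054
endloop
endfacet
facet normal -0.615 -0.015 -0.788
outer loop
vertex 1.377 -0.173 0.456
vertex 1.602 0.592 0.266
vertex 1.936 -0.115 0.019
endloop
endfacet
facet normal 0.425 -0.792 0.438
outer loop
vertex 1.377 -0.173 0.456
vertex 1.936 -0.115 0.019
vertex 2.218 0.608 1.054
endloop
endfacet
facet normal -0.615 -0.015 -0.789
outer loop
vertex 1.936 -0.115 0.019
vertex 1.602 0.592 0.266
vertex 2.244 0.475 -0.232
endloop
endfacet
facet normal 0.896 -0.440 0.064
outer loop
vertex 1.936 -0.115 0.019
vertex 2.244 0.475 -0.232
vertex 2.218 0.608 1.054
endloop
endfacet
facet normal -0.615 -0.015 -0.789
outer loop
vertex 2.244 0.475 -0.232
vertex 1.602 0.592 0.266
vertex 2.068 1.154 -0.108
endloop
endfacet
facet normal 0.968 0.252 -0.006
outer loop
vertex 2.244 0.475 -0.232
vertex 2.068 1.154 -0.108
vertex 2.218 0.608 1.054
endloop
endfacet
facet normal 0.856 -0.195 -0.479
outer loop
vertex -0.245 -0.522 -0.283
vertex -0.623 -0.767 -0.858
vertex -0.438 -0.062 -0.815
endloop
endfacet
facet normal 0.154 0.774 0.614
outer loop
vertex -0.245 -0.522 -0.283
vertex -0.438 -0.062 -0.815
vertex -2.257 -0.393 0.058
endloop
endfacet
facet normal 0.856 -0.195 -0.480
outer loop
vertex -0.438 -0.062 -0.815
vertex -0.623 -0.767 -0.858
vertex -0.816 -0.306 -1.39
endloop
endfacet
facet normal -0.275 0.937 -0.217
outer loop
vertex -0.438 -0.062 -0.815
vertex -0.816 -0.306 -1.39
vertex -2.257 -0.393 0.058
endloop
endfacet
facet normal 0.856 -0.194 -0.479
outer loop
vertex -0.816 -0.306 -1.39
vertex -0.623 -0.767 -0.858
vertex -1.0 -1.011 -1.433
endloop
endfacet
facet normal -0.698 0.224 -0.681
outer loop
vertex -0.816 -0.306 -1.39
vertex -1.0 -1.011 -1.433
vertex -2.257 -0.393 0.058
endloop
endfacet
facet normal 0.856 -0.196 -0.478
outer loop
vertex -1.0 -1.011 -1.433
vertex -0.623 -0.767 -0.858
vertex -0.808 -1.472 -0.9
endloop
endfacet
facet normal -0.692 -0.651 -0.314
outer loop
vertex -1.0 -1.011 -1.433
vertex -0.808 -1.472 -0.9
vertex -2.257 -0.393 0.058
endloop
endfacet
facet normal 0.856 -0.196 -0.479
outer loop
vertex -0.808 -1.472 -0.9
vertex -0.623 -0.767 -0.858
vertex -0.43 -1.227 -0.325
endloop
endfacet
facet normal -0.262 -0.813 0.519
outer loop
vertex -0.808 -1.472 -0.9
vertex -0.43 -1.227 -0.325
vertex -2.257 -0.393 0.058
endloop
endfacet
facet normal 0.856 -0.196 -0.479
outer loop
vertex -0.43 -1.227 -0.325
vertex -0.623 -0.767 -0.858
vertex -0.245 -0.522 -0.283
endloop
endfacet
facet normal 0.160 -0.100 0.982
outer loop
vertex -0.43 -1.227 -0.325
vertex -0.245 -0.522 -0.283
vertex -2.257 -0.393 0.058
endloop
endfacet

endsolid


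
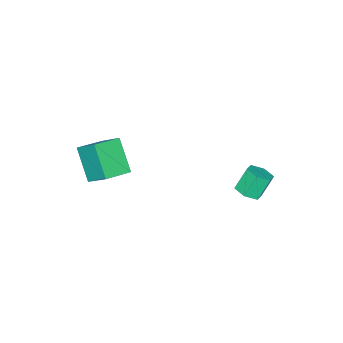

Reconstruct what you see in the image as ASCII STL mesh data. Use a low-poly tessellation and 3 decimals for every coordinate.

solid 
facet normal -0.961 0.206 -0.185
outer loop
vertex 1.766 -3.272 3.196
vertex 1.839 -2.076 4.147
vertex 2.308 -2.101 1.681
endloop
endfacet
facet normal -0.048 -0.782 -0.622
outer loop
vertex 3.721 -2.404 1.953
vertex 1.766 -3.272 3.196
vertex 2.308 -2.101 1.681
endloop
endfacet
facet normal -0.961 0.206 -0.185
outer loop
vertex 2.308 -2.101 1.681
vertex 1.839 -2.076 4.147
vertex 2.381 -0.905 2.632
endloop
endfacet
facet normal 0.273 0.589 -0.761
outer loop
vertex 2.381 -0.905 2.632
vertex 3.721 -2.404 1.953
vertex 2.308 -2.101 1.681
endloop
endfacet
facet normal -0.273 -0.589 0.761
outer loop
vertex 1.766 -3.272 3.196
vertex 3.252 -2.379 4.419
vertex 1.839 -2.076 4.147
endloop
endfacet
facet normal -0.048 -0.782 -0.622
outer loop
vertex 3.179 -3.575 3.468
vertex 1.766 -3.272 3.196
vertex 3.721 -2.404 1.953
endloop
endfacet
facet normal -0.273 -0.589 0.761
outer loop
vertex 3.179 -3.575 3.468
vertex 3.252 -2.379 4.419
vertex 1.766 -3.272 3.196
endloop
endfacet
facet normal 0.048 0.782 0.622
outer loop
vertex 1.839 -2.076 4.147
vertex 3.252 -2.379 4.419
vertex 2.381 -0.905 2.632
endloop
endfacet
facet normal 0.273 0.589 -0.761
outer loop
vertex 3.794 -1.208 2.904
vertex 3.721 -2.404 1.953
vertex 2.381 -0.905 2.632
endloop
endfacet
facet normal 0.048 0.782 0.622
outer loop
vertex 2.381 -0.905 2.632
vertex 3.252 -2.379 4.419
vertex 3.794 -1.208 2.904
endloop
endfacet
facet normal 0.961 -0.206 0.185
outer loop
vertex 3.794 -1.208 2.904
vertex 3.179 -3.575 3.468
vertex 3.721 -2.404 1.953
endloop
endfacet
facet normal 0.961 -0.206 0.185
outer loop
vertex 3.252 -2.379 4.419
vertex 3.179 -3.575 3.468
vertex 3.794 -1.208 2.904
endloop
endfacet
facet normal 0.460 -0.176 -0.870
outer loop
vertex -2.462 1.477 -0.606
vertex -2.932 1.948 -0.95
vertex -2.289 2.204 -0.662
endloop
endfacet
facet normal 0.857 -0.167 0.487
outer loop
vertex -2.462 1.477 -0.606
vertex -2.289 2.204 -0.662
vertex -3.097 1.72 0.595
endloop
endfacet
facet normal 0.857 -0.167 0.487
outer loop
vertex -3.097 1.72 0.595
vertex -2.289 2.204 -0.662
vertex -2.924 2.447 0.539
endloop
endfacet
facet normal -0.460 0.177 0.870
outer loop
vertex -3.097 1.72 0.595
vertex -2.924 2.447 0.539
vertex -3.568 2.192 0.25
endloop
endfacet
facet normal 0.460 -0.176 -0.870
outer loop
vertex -2.289 2.204 -0.662
vertex -2.932 1.948 -0.95
vertex -2.759 2.676 -1.006
endloop
endfacet
facet normal 0.629 0.757 0.179
outer loop
vertex -2.289 2.204 -0.662
vertex -2.759 2.676 -1.006
vertex -2.924 2.447 0.539
endloop
endfacet
facet normal 0.628 0.757 0.179
outer loop
vertex -2.924 2.447 0.539
vertex -2.759 2.676 -1.006
vertex -3.395 2.919 0.195
endloop
endfacet
facet normal -0.460 0.175 0.870
outer loop
vertex -2.924 2.447 0.539
vertex -3.395 2.919 0.195
vertex -3.568 2.192 0.25
endloop
endfacet
facet normal 0.461 -0.176 -0.870
outer loop
vertex -2.759 2.676 -1.006
vertex -2.932 1.948 -0.95
vertex -3.403 2.42 -1.295
endloop
endfacet
facet normal -0.229 0.923 -0.308
outer loop
vertex -2.759 2.676 -1.006
vertex -3.403 2.42 -1.295
vertex -3.395 2.919 0.195
endloop
endfacet
facet normal -0.229 0.923 -0.308
outer loop
vertex -3.395 2.919 0.195
vertex -3.403 2.42 -1.295
vertex -4.038 2.663 -0.094
endloop
endfacet
facet normal -0.461 0.175 0.870
outer loop
vertex -3.395 2.919 0.195
vertex -4.038 2.663 -0.094
vertex -3.568 2.192 0.25
endloop
endfacet
facet normal 0.460 -0.177 -0.870
outer loop
vertex -3.403 2.42 -1.295
vertex -2.932 1.948 -0.95
vertex -3.576 1.693 -1.239
endloop
endfacet
facet normal -0.857 0.167 -0.487
outer loop
vertex -3.403 2.42 -1.295
vertex -3.576 1.693 -1.239
vertex -4.038 2.663 -0.094
endloop
endfacet
facet normal -0.857 0.167 -0.487
outer loop
vertex -4.038 2.663 -0.094
vertex -3.576 1.693 -1.239
vertex -4.211 1.936 -0.038
endloop
endfacet
facet normal -0.460 0.176 0.870
outer loop
vertex -4.038 2.663 -0.094
vertex -4.211 1.936 -0.038
vertex -3.568 2.192 0.25
endloop
endfacet
facet normal 0.460 -0.175 -0.870
outer loop
vertex -3.576 1.693 -1.239
vertex -2.932 1.948 -0.95
vertex -3.105 1.221 -0.895
endloop
endfacet
facet normal -0.628 -0.757 -0.179
outer loop
vertex -3.576 1.693 -1.239
vertex -3.105 1.221 -0.895
vertex -4.211 1.936 -0.038
endloop
endfacet
facet normal -0.628 -0.757 -0.180
outer loop
vertex -4.211 1.936 -0.038
vertex -3.105 1.221 -0.895
vertex -3.741 1.464 0.306
endloop
endfacet
facet normal -0.460 0.176 0.870
outer loop
vertex -4.211 1.936 -0.038
vertex -3.741 1.464 0.306
vertex -3.568 2.192 0.25
endloop
endfacet
facet normal 0.461 -0.175 -0.870
outer loop
vertex -3.105 1.221 -0.895
vertex -2.932 1.948 -0.95
vertex -2.462 1.477 -0.606
endloop
endfacet
facet normal 0.229 -0.923 0.308
outer loop
vertex -3.105 1.221 -0.895
vertex -2.462 1.477 -0.606
vertex -3.741 1.464 0.306
endloop
endfacet
facet normal 0.229 -0.923 0.308
outer loop
vertex -3.741 1.464 0.306
vertex -2.462 1.477 -0.606
vertex -3.097 1.72 0.595
endloop
endfacet
facet normal -0.461 0.176 0.870
outer loop
vertex -3.741 1.464 0.306
vertex -3.097 1.72 0.595
vertex -3.568 2.192 0.25
endloop
endfacet

endsolid


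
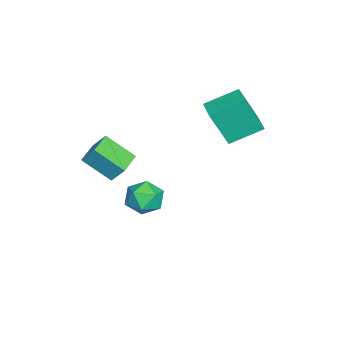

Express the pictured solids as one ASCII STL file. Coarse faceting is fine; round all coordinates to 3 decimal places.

solid 
facet normal -0.976 0.205 0.071
outer loop
vertex 0.092 -2.857 2.987
vertex 0.294 -1.548 1.986
vertex -0.095 -3.46 2.161
endloop
endfacet
facet normal -0.122 -0.788 0.603
outer loop
vertex 1.106 -3.712 2.074
vertex 0.092 -2.857 2.987
vertex -0.095 -3.46 2.161
endloop
endfacet
facet normal -0.976 0.205 0.071
outer loop
vertex -0.095 -3.46 2.161
vertex 0.294 -1.548 1.986
vertex 0.107 -2.151 1.16
endloop
endfacet
facet normal -0.179 -0.580 -0.795
outer loop
vertex 0.107 -2.151 1.16
vertex 1.106 -3.712 2.074
vertex -0.095 -3.46 2.161
endloop
endfacet
facet normal 0.179 0.580 0.795
outer loop
vertex 0.092 -2.857 2.987
vertex 1.495 -1.8 1.899
vertex 0.294 -1.548 1.986
endloop
endfacet
facet normal -0.122 -0.788 0.603
outer loop
vertex 1.293 -3.109 2.9
vertex 0.092 -2.857 2.987
vertex 1.106 -3.712 2.074
endloop
endfacet
facet normal 0.179 0.580 0.795
outer loop
vertex 1.293 -3.109 2.9
vertex 1.495 -1.8 1.899
vertex 0.092 -2.857 2.987
endloop
endfacet
facet normal 0.122 0.788 -0.603
outer loop
vertex 0.294 -1.548 1.986
vertex 1.495 -1.8 1.899
vertex 0.107 -2.151 1.16
endloop
endfacet
facet normal -0.179 -0.580 -0.795
outer loop
vertex 1.308 -2.403 1.073
vertex 1.106 -3.712 2.074
vertex 0.107 -2.151 1.16
endloop
endfacet
facet normal 0.122 0.788 -0.603
outer loop
vertex 0.107 -2.151 1.16
vertex 1.495 -1.8 1.899
vertex 1.308 -2.403 1.073
endloop
endfacet
facet normal 0.976 -0.205 -0.071
outer loop
vertex 1.308 -2.403 1.073
vertex 1.293 -3.109 2.9
vertex 1.106 -3.712 2.074
endloop
endfacet
facet normal 0.976 -0.205 -0.071
outer loop
vertex 1.495 -1.8 1.899
vertex 1.293 -3.109 2.9
vertex 1.308 -2.403 1.073
endloop
endfacet
facet normal -0.937 -0.344 -0.064
outer loop
vertex -3.488 0.772 2.975
vertex -4.08 2.249 3.704
vertex -3.667 1.601 1.152
endloop
endfacet
facet normal 0.338 -0.844 -0.417
outer loop
vertex -2.44 2.051 1.236
vertex -3.488 0.772 2.975
vertex -3.667 1.601 1.152
endloop
endfacet
facet normal -0.937 -0.345 -0.064
outer loop
vertex -3.667 1.601 1.152
vertex -4.08 2.249 3.704
vertex -4.26 3.077 1.882
endloop
endfacet
facet normal -0.089 0.413 -0.907
outer loop
vertex -4.26 3.077 1.882
vertex -2.44 2.051 1.236
vertex -3.667 1.601 1.152
endloop
endfacet
facet normal 0.089 -0.412 0.907
outer loop
vertex -3.488 0.772 2.975
vertex -2.853 2.699 3.788
vertex -4.08 2.249 3.704
endloop
endfacet
facet normal 0.338 -0.844 -0.417
outer loop
vertex -2.26 1.223 3.058
vertex -3.488 0.772 2.975
vertex -2.44 2.051 1.236
endloop
endfacet
facet normal 0.090 -0.412 0.907
outer loop
vertex -2.26 1.223 3.058
vertex -2.853 2.699 3.788
vertex -3.488 0.772 2.975
endloop
endfacet
facet normal -0.338 0.844 0.417
outer loop
vertex -4.08 2.249 3.704
vertex -2.853 2.699 3.788
vertex -4.26 3.077 1.882
endloop
endfacet
facet normal -0.090 0.412 -0.907
outer loop
vertex -3.032 3.528 1.965
vertex -2.44 2.051 1.236
vertex -4.26 3.077 1.882
endloop
endfacet
facet normal -0.338 0.844 0.417
outer loop
vertex -4.26 3.077 1.882
vertex -2.853 2.699 3.788
vertex -3.032 3.528 1.965
endloop
endfacet
facet normal 0.937 0.344 0.064
outer loop
vertex -3.032 3.528 1.965
vertex -2.26 1.223 3.058
vertex -2.44 2.051 1.236
endloop
endfacet
facet normal 0.937 0.344 0.065
outer loop
vertex -2.853 2.699 3.788
vertex -2.26 1.223 3.058
vertex -3.032 3.528 1.965
endloop
endfacet
facet normal -0.772 0.358 0.526
outer loop
vertex -2.43 -0.814 -2.222
vertex -2.914 -1.665 -2.353
vertex -2.325 -1.548 -1.568
endloop
endfacet
facet normal -0.157 0.644 0.748
outer loop
vertex -2.43 -0.814 -2.222
vertex -2.325 -1.548 -1.568
vertex -1.537 -1.024 -1.854
endloop
endfacet
facet normal 0.149 0.970 0.192
outer loop
vertex -2.43 -0.814 -2.222
vertex -1.537 -1.024 -1.854
vertex -1.639 -0.818 -2.815
endloop
endfacet
facet normal -0.277 0.885 -0.375
outer loop
vertex -2.43 -0.814 -2.222
vertex -1.639 -0.818 -2.815
vertex -2.49 -1.215 -3.123
endloop
endfacet
facet normal -0.845 0.507 -0.169
outer loop
vertex -2.43 -0.814 -2.222
vertex -2.49 -1.215 -3.123
vertex -2.914 -1.665 -2.353
endloop
endfacet
facet normal 0.272 0.113 0.956
outer loop
vertex -1.537 -1.024 -1.854
vertex -2.325 -1.548 -1.568
vertex -1.47 -2.005 -1.757
endloop
endfacet
facet normal -0.724 -0.350 0.595
outer loop
vertex -2.325 -1.548 -1.568
vertex -2.914 -1.665 -2.353
vertex -2.321 -2.402 -2.065
endloop
endfacet
facet normal -0.842 -0.110 -0.528
outer loop
vertex -2.914 -1.665 -2.353
vertex -2.49 -1.215 -3.123
vertex -2.423 -2.196 -3.026
endloop
endfacet
facet normal 0.078 0.502 -0.862
outer loop
vertex -2.49 -1.215 -3.123
vertex -1.639 -0.818 -2.815
vertex -1.635 -1.672 -3.312
endloop
endfacet
facet normal 0.767 0.639 0.056
outer loop
vertex -1.639 -0.818 -2.815
vertex -1.537 -1.024 -1.854
vertex -1.046 -1.555 -2.527
endloop
endfacet
facet normal 0.277 -0.885 0.375
outer loop
vertex -1.53 -2.406 -2.658
vertex -1.47 -2.005 -1.757
vertex -2.321 -2.402 -2.065
endloop
endfacet
facet normal -0.149 -0.970 -0.192
outer loop
vertex -1.53 -2.406 -2.658
vertex -2.321 -2.402 -2.065
vertex -2.423 -2.196 -3.026
endloop
endfacet
facet normal 0.157 -0.644 -0.748
outer loop
vertex -1.53 -2.406 -2.658
vertex -2.423 -2.196 -3.026
vertex -1.635 -1.672 -3.312
endloop
endfacet
facet normal 0.772 -0.358 -0.526
outer loop
vertex -1.53 -2.406 -2.658
vertex -1.635 -1.672 -3.312
vertex -1.046 -1.555 -2.527
endloop
endfacet
facet normal 0.845 -0.507 0.169
outer loop
vertex -1.53 -2.406 -2.658
vertex -1.046 -1.555 -2.527
vertex -1.47 -2.005 -1.757
endloop
endfacet
facet normal -0.078 -0.502 0.862
outer loop
vertex -2.321 -2.402 -2.065
vertex -1.47 -2.005 -1.757
vertex -2.325 -1.548 -1.568
endloop
endfacet
facet normal -0.767 -0.639 -0.056
outer loop
vertex -2.423 -2.196 -3.026
vertex -2.321 -2.402 -2.065
vertex -2.914 -1.665 -2.353
endloop
endfacet
facet normal -0.272 -0.113 -0.956
outer loop
vertex -1.635 -1.672 -3.312
vertex -2.423 -2.196 -3.026
vertex -2.49 -1.215 -3.123
endloop
endfacet
facet normal 0.724 0.350 -0.595
outer loop
vertex -1.046 -1.555 -2.527
vertex -1.635 -1.672 -3.312
vertex -1.639 -0.818 -2.815
endloop
endfacet
facet normal 0.842 0.110 0.528
outer loop
vertex -1.47 -2.005 -1.757
vertex -1.046 -1.555 -2.527
vertex -1.537 -1.024 -1.854
endloop
endfacet

endsolid


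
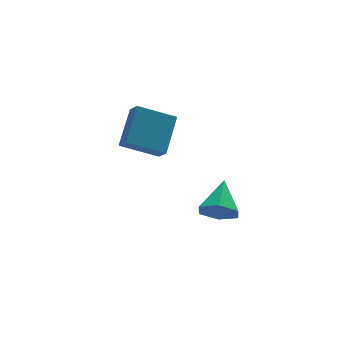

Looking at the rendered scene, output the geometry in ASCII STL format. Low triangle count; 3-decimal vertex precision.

solid 
facet normal -0.464 -0.712 -0.527
outer loop
vertex 1.246 1.553 -2.498
vertex 0.648 2.202 -2.849
vertex 1.46 2.009 -3.303
endloop
endfacet
facet normal 0.972 -0.173 0.160
outer loop
vertex 1.246 1.553 -2.498
vertex 1.46 2.009 -3.303
vertex 1.492 3.498 -1.891
endloop
endfacet
facet normal -0.464 -0.713 -0.526
outer loop
vertex 1.46 2.009 -3.303
vertex 0.648 2.202 -2.849
vertex 0.862 2.658 -3.655
endloop
endfacet
facet normal 0.759 0.439 -0.480
outer loop
vertex 1.46 2.009 -3.303
vertex 0.862 2.658 -3.655
vertex 1.492 3.498 -1.891
endloop
endfacet
facet normal -0.463 -0.713 -0.526
outer loop
vertex 0.862 2.658 -3.655
vertex 0.648 2.202 -2.849
vertex 0.05 2.85 -3.201
endloop
endfacet
facet normal -0.022 0.906 -0.423
outer loop
vertex 0.862 2.658 -3.655
vertex 0.05 2.85 -3.201
vertex 1.492 3.498 -1.891
endloop
endfacet
facet normal -0.463 -0.713 -0.526
outer loop
vertex 0.05 2.85 -3.201
vertex 0.648 2.202 -2.849
vertex -0.164 2.394 -2.395
endloop
endfacet
facet normal -0.590 0.760 0.273
outer loop
vertex 0.05 2.85 -3.201
vertex -0.164 2.394 -2.395
vertex 1.492 3.498 -1.891
endloop
endfacet
facet normal -0.463 -0.712 -0.527
outer loop
vertex -0.164 2.394 -2.395
vertex 0.648 2.202 -2.849
vertex 0.434 1.745 -2.044
endloop
endfacet
facet normal -0.377 0.148 0.915
outer loop
vertex -0.164 2.394 -2.395
vertex 0.434 1.745 -2.044
vertex 1.492 3.498 -1.891
endloop
endfacet
facet normal -0.463 -0.712 -0.527
outer loop
vertex 0.434 1.745 -2.044
vertex 0.648 2.202 -2.849
vertex 1.246 1.553 -2.498
endloop
endfacet
facet normal 0.404 -0.319 0.857
outer loop
vertex 0.434 1.745 -2.044
vertex 1.246 1.553 -2.498
vertex 1.492 3.498 -1.891
endloop
endfacet
facet normal -0.863 0.275 0.424
outer loop
vertex -2.178 4.112 3.256
vertex -2.249 4.724 2.715
vertex -3.164 2.912 2.029
endloop
endfacet
facet normal 0.086 -0.746 0.660
outer loop
vertex -1.611 2.416 1.265
vertex -2.178 4.112 3.256
vertex -3.164 2.912 2.029
endloop
endfacet
facet normal -0.863 0.275 0.424
outer loop
vertex -3.164 2.912 2.029
vertex -2.249 4.724 2.715
vertex -3.235 3.524 1.487
endloop
endfacet
facet normal -0.498 -0.606 -0.619
outer loop
vertex -3.235 3.524 1.487
vertex -1.611 2.416 1.265
vertex -3.164 2.912 2.029
endloop
endfacet
facet normal 0.499 0.606 0.620
outer loop
vertex -2.178 4.112 3.256
vertex -0.696 4.228 1.951
vertex -2.249 4.724 2.715
endloop
endfacet
facet normal 0.086 -0.746 0.660
outer loop
vertex -0.625 3.616 2.493
vertex -2.178 4.112 3.256
vertex -1.611 2.416 1.265
endloop
endfacet
facet normal 0.498 0.607 0.620
outer loop
vertex -0.625 3.616 2.493
vertex -0.696 4.228 1.951
vertex -2.178 4.112 3.256
endloop
endfacet
facet normal -0.086 0.746 -0.660
outer loop
vertex -2.249 4.724 2.715
vertex -0.696 4.228 1.951
vertex -3.235 3.524 1.487
endloop
endfacet
facet normal -0.498 -0.606 -0.620
outer loop
vertex -1.682 3.028 0.724
vertex -1.611 2.416 1.265
vertex -3.235 3.524 1.487
endloop
endfacet
facet normal -0.086 0.746 -0.660
outer loop
vertex -3.235 3.524 1.487
vertex -0.696 4.228 1.951
vertex -1.682 3.028 0.724
endloop
endfacet
facet normal 0.863 -0.275 -0.424
outer loop
vertex -1.682 3.028 0.724
vertex -0.625 3.616 2.493
vertex -1.611 2.416 1.265
endloop
endfacet
facet normal 0.863 -0.275 -0.424
outer loop
vertex -0.696 4.228 1.951
vertex -0.625 3.616 2.493
vertex -1.682 3.028 0.724
endloop
endfacet

endsolid


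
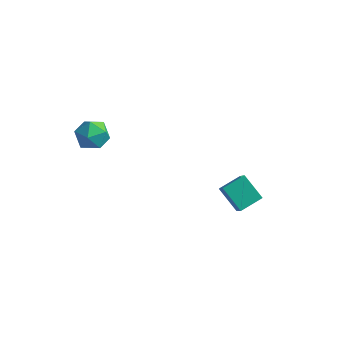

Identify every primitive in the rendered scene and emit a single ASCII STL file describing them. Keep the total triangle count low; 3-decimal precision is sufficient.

solid 
facet normal -0.347 0.548 -0.761
outer loop
vertex 1.75 4.498 -0.58
vertex 2.613 4.18 -1.202
vertex 1.262 3.767 -0.884
endloop
endfacet
facet normal -0.778 0.286 0.560
outer loop
vertex 1.847 2.84 0.402
vertex 1.75 4.498 -0.58
vertex 1.262 3.767 -0.884
endloop
endfacet
facet normal -0.347 0.548 -0.761
outer loop
vertex 1.262 3.767 -0.884
vertex 2.613 4.18 -1.202
vertex 2.125 3.449 -1.506
endloop
endfacet
facet normal -0.525 -0.785 -0.327
outer loop
vertex 2.125 3.449 -1.506
vertex 1.847 2.84 0.402
vertex 1.262 3.767 -0.884
endloop
endfacet
facet normal 0.525 0.785 0.327
outer loop
vertex 1.75 4.498 -0.58
vertex 3.198 3.253 0.084
vertex 2.613 4.18 -1.202
endloop
endfacet
facet normal -0.778 0.286 0.560
outer loop
vertex 2.335 3.571 0.706
vertex 1.75 4.498 -0.58
vertex 1.847 2.84 0.402
endloop
endfacet
facet normal 0.525 0.785 0.327
outer loop
vertex 2.335 3.571 0.706
vertex 3.198 3.253 0.084
vertex 1.75 4.498 -0.58
endloop
endfacet
facet normal 0.778 -0.286 -0.560
outer loop
vertex 2.613 4.18 -1.202
vertex 3.198 3.253 0.084
vertex 2.125 3.449 -1.506
endloop
endfacet
facet normal -0.525 -0.785 -0.327
outer loop
vertex 2.71 2.522 -0.22
vertex 1.847 2.84 0.402
vertex 2.125 3.449 -1.506
endloop
endfacet
facet normal 0.778 -0.286 -0.560
outer loop
vertex 2.125 3.449 -1.506
vertex 3.198 3.253 0.084
vertex 2.71 2.522 -0.22
endloop
endfacet
facet normal 0.347 -0.548 0.761
outer loop
vertex 2.71 2.522 -0.22
vertex 2.335 3.571 0.706
vertex 1.847 2.84 0.402
endloop
endfacet
facet normal 0.347 -0.548 0.761
outer loop
vertex 3.198 3.253 0.084
vertex 2.335 3.571 0.706
vertex 2.71 2.522 -0.22
endloop
endfacet
facet normal -0.320 0.947 0.038
outer loop
vertex -2.263 1.259 3.308
vertex -2.648 1.107 3.852
vertex -2.005 1.321 3.938
endloop
endfacet
facet normal 0.341 0.912 -0.229
outer loop
vertex -2.263 1.259 3.308
vertex -2.005 1.321 3.938
vertex -1.624 1.053 3.438
endloop
endfacet
facet normal 0.323 0.493 -0.807
outer loop
vertex -2.263 1.259 3.308
vertex -1.624 1.053 3.438
vertex -2.033 0.673 3.042
endloop
endfacet
facet normal -0.351 0.269 -0.897
outer loop
vertex -2.263 1.259 3.308
vertex -2.033 0.673 3.042
vertex -2.665 0.706 3.299
endloop
endfacet
facet normal -0.747 0.549 -0.375
outer loop
vertex -2.263 1.259 3.308
vertex -2.665 0.706 3.299
vertex -2.648 1.107 3.852
endloop
endfacet
facet normal 0.759 0.599 0.257
outer loop
vertex -1.624 1.053 3.438
vertex -2.005 1.321 3.938
vertex -1.615 0.774 4.061
endloop
endfacet
facet normal -0.310 0.655 0.689
outer loop
vertex -2.005 1.321 3.938
vertex -2.648 1.107 3.852
vertex -2.247 0.807 4.318
endloop
endfacet
facet normal -1.000 0.014 0.021
outer loop
vertex -2.648 1.107 3.852
vertex -2.665 0.706 3.299
vertex -2.656 0.427 3.922
endloop
endfacet
facet normal -0.358 -0.440 -0.823
outer loop
vertex -2.665 0.706 3.299
vertex -2.033 0.673 3.042
vertex -2.275 0.159 3.422
endloop
endfacet
facet normal 0.730 -0.078 -0.679
outer loop
vertex -2.033 0.673 3.042
vertex -1.624 1.053 3.438
vertex -1.632 0.373 3.508
endloop
endfacet
facet normal 0.351 -0.269 0.897
outer loop
vertex -2.017 0.221 4.052
vertex -1.615 0.774 4.061
vertex -2.247 0.807 4.318
endloop
endfacet
facet normal -0.323 -0.493 0.807
outer loop
vertex -2.017 0.221 4.052
vertex -2.247 0.807 4.318
vertex -2.656 0.427 3.922
endloop
endfacet
facet normal -0.341 -0.912 0.229
outer loop
vertex -2.017 0.221 4.052
vertex -2.656 0.427 3.922
vertex -2.275 0.159 3.422
endloop
endfacet
facet normal 0.320 -0.947 -0.038
outer loop
vertex -2.017 0.221 4.052
vertex -2.275 0.159 3.422
vertex -1.632 0.373 3.508
endloop
endfacet
facet normal 0.747 -0.549 0.375
outer loop
vertex -2.017 0.221 4.052
vertex -1.632 0.373 3.508
vertex -1.615 0.774 4.061
endloop
endfacet
facet normal 0.358 0.440 0.823
outer loop
vertex -2.247 0.807 4.318
vertex -1.615 0.774 4.061
vertex -2.005 1.321 3.938
endloop
endfacet
facet normal -0.730 0.078 0.679
outer loop
vertex -2.656 0.427 3.922
vertex -2.247 0.807 4.318
vertex -2.648 1.107 3.852
endloop
endfacet
facet normal -0.759 -0.599 -0.257
outer loop
vertex -2.275 0.159 3.422
vertex -2.656 0.427 3.922
vertex -2.665 0.706 3.299
endloop
endfacet
facet normal 0.310 -0.655 -0.689
outer loop
vertex -1.632 0.373 3.508
vertex -2.275 0.159 3.422
vertex -2.033 0.673 3.042
endloop
endfacet
facet normal 1.000 -0.014 -0.021
outer loop
vertex -1.615 0.774 4.061
vertex -1.632 0.373 3.508
vertex -1.624 1.053 3.438
endloop
endfacet

endsolid


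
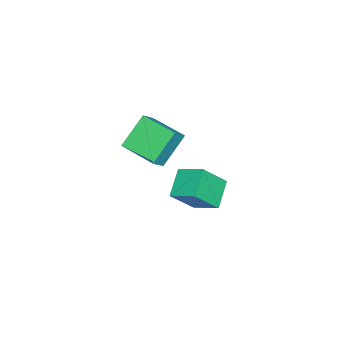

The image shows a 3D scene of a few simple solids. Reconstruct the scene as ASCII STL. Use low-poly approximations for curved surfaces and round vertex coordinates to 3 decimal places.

solid 
facet normal -0.854 -0.120 0.505
outer loop
vertex -4.117 2.476 -0.343
vertex -5.002 3.279 -1.648
vertex -4.33 1.133 -1.023
endloop
endfacet
facet normal 0.501 -0.453 0.738
outer loop
vertex -2.998 1.321 -1.812
vertex -4.117 2.476 -0.343
vertex -4.33 1.133 -1.023
endloop
endfacet
facet normal -0.854 -0.120 0.506
outer loop
vertex -4.33 1.133 -1.023
vertex -5.002 3.279 -1.648
vertex -5.216 1.937 -2.329
endloop
endfacet
facet normal -0.141 -0.883 -0.448
outer loop
vertex -5.216 1.937 -2.329
vertex -2.998 1.321 -1.812
vertex -4.33 1.133 -1.023
endloop
endfacet
facet normal 0.141 0.883 0.448
outer loop
vertex -4.117 2.476 -0.343
vertex -3.67 3.467 -2.437
vertex -5.002 3.279 -1.648
endloop
endfacet
facet normal 0.500 -0.454 0.738
outer loop
vertex -2.784 2.663 -1.131
vertex -4.117 2.476 -0.343
vertex -2.998 1.321 -1.812
endloop
endfacet
facet normal 0.141 0.883 0.448
outer loop
vertex -2.784 2.663 -1.131
vertex -3.67 3.467 -2.437
vertex -4.117 2.476 -0.343
endloop
endfacet
facet normal -0.501 0.454 -0.737
outer loop
vertex -5.002 3.279 -1.648
vertex -3.67 3.467 -2.437
vertex -5.216 1.937 -2.329
endloop
endfacet
facet normal -0.141 -0.883 -0.448
outer loop
vertex -3.883 2.124 -3.117
vertex -2.998 1.321 -1.812
vertex -5.216 1.937 -2.329
endloop
endfacet
facet normal -0.500 0.453 -0.738
outer loop
vertex -5.216 1.937 -2.329
vertex -3.67 3.467 -2.437
vertex -3.883 2.124 -3.117
endloop
endfacet
facet normal 0.854 0.120 -0.505
outer loop
vertex -3.883 2.124 -3.117
vertex -2.784 2.663 -1.131
vertex -2.998 1.321 -1.812
endloop
endfacet
facet normal 0.854 0.120 -0.505
outer loop
vertex -3.67 3.467 -2.437
vertex -2.784 2.663 -1.131
vertex -3.883 2.124 -3.117
endloop
endfacet
facet normal -0.714 0.117 -0.690
outer loop
vertex -2.803 0.618 3.658
vertex -2.323 2.383 3.461
vertex -1.594 0.141 2.327
endloop
endfacet
facet normal -0.261 -0.959 0.107
outer loop
vertex -0.837 0.017 3.059
vertex -2.803 0.618 3.658
vertex -1.594 0.141 2.327
endloop
endfacet
facet normal -0.714 0.117 -0.690
outer loop
vertex -1.594 0.141 2.327
vertex -2.323 2.383 3.461
vertex -1.114 1.907 2.13
endloop
endfacet
facet normal 0.650 -0.256 -0.715
outer loop
vertex -1.114 1.907 2.13
vertex -0.837 0.017 3.059
vertex -1.594 0.141 2.327
endloop
endfacet
facet normal -0.650 0.257 0.715
outer loop
vertex -2.803 0.618 3.658
vertex -1.566 2.259 4.193
vertex -2.323 2.383 3.461
endloop
endfacet
facet normal -0.261 -0.959 0.106
outer loop
vertex -2.046 0.493 4.39
vertex -2.803 0.618 3.658
vertex -0.837 0.017 3.059
endloop
endfacet
facet normal -0.650 0.256 0.716
outer loop
vertex -2.046 0.493 4.39
vertex -1.566 2.259 4.193
vertex -2.803 0.618 3.658
endloop
endfacet
facet normal 0.260 0.960 -0.107
outer loop
vertex -2.323 2.383 3.461
vertex -1.566 2.259 4.193
vertex -1.114 1.907 2.13
endloop
endfacet
facet normal 0.650 -0.257 -0.716
outer loop
vertex -0.357 1.782 2.862
vertex -0.837 0.017 3.059
vertex -1.114 1.907 2.13
endloop
endfacet
facet normal 0.261 0.959 -0.106
outer loop
vertex -1.114 1.907 2.13
vertex -1.566 2.259 4.193
vertex -0.357 1.782 2.862
endloop
endfacet
facet normal 0.714 -0.117 0.690
outer loop
vertex -0.357 1.782 2.862
vertex -2.046 0.493 4.39
vertex -0.837 0.017 3.059
endloop
endfacet
facet normal 0.714 -0.117 0.690
outer loop
vertex -1.566 2.259 4.193
vertex -2.046 0.493 4.39
vertex -0.357 1.782 2.862
endloop
endfacet

endsolid


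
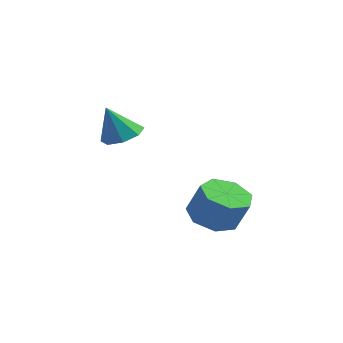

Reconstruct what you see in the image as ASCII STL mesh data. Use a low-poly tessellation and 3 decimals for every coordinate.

solid 
facet normal 0.210 0.349 -0.913
outer loop
vertex -1.318 0.733 2.789
vertex -1.82 1.282 2.883
vertex -1.087 1.204 3.022
endloop
endfacet
facet normal 0.693 -0.563 0.451
outer loop
vertex -1.318 0.733 2.789
vertex -1.087 1.204 3.022
vertex -2.1 0.818 4.097
endloop
endfacet
facet normal 0.210 0.349 -0.913
outer loop
vertex -1.087 1.204 3.022
vertex -1.82 1.282 2.883
vertex -1.286 1.721 3.174
endloop
endfacet
facet normal 0.713 0.070 0.697
outer loop
vertex -1.087 1.204 3.022
vertex -1.286 1.721 3.174
vertex -2.1 0.818 4.097
endloop
endfacet
facet normal 0.211 0.348 -0.913
outer loop
vertex -1.286 1.721 3.174
vertex -1.82 1.282 2.883
vertex -1.797 1.981 3.155
endloop
endfacet
facet normal 0.259 0.566 0.782
outer loop
vertex -1.286 1.721 3.174
vertex -1.797 1.981 3.155
vertex -2.1 0.818 4.097
endloop
endfacet
facet normal 0.210 0.349 -0.913
outer loop
vertex -1.797 1.981 3.155
vertex -1.82 1.282 2.883
vertex -2.322 1.831 2.977
endloop
endfacet
facet normal -0.404 0.637 0.656
outer loop
vertex -1.797 1.981 3.155
vertex -2.322 1.831 2.977
vertex -2.1 0.818 4.097
endloop
endfacet
facet normal 0.210 0.349 -0.913
outer loop
vertex -2.322 1.831 2.977
vertex -1.82 1.282 2.883
vertex -2.553 1.36 2.744
endloop
endfacet
facet normal -0.887 0.241 0.393
outer loop
vertex -2.322 1.831 2.977
vertex -2.553 1.36 2.744
vertex -2.1 0.818 4.097
endloop
endfacet
facet normal 0.210 0.350 -0.913
outer loop
vertex -2.553 1.36 2.744
vertex -1.82 1.282 2.883
vertex -2.354 0.844 2.592
endloop
endfacet
facet normal -0.908 -0.393 0.146
outer loop
vertex -2.553 1.36 2.744
vertex -2.354 0.844 2.592
vertex -2.1 0.818 4.097
endloop
endfacet
facet normal 0.210 0.350 -0.913
outer loop
vertex -2.354 0.844 2.592
vertex -1.82 1.282 2.883
vertex -1.843 0.584 2.61
endloop
endfacet
facet normal -0.454 -0.889 0.061
outer loop
vertex -2.354 0.844 2.592
vertex -1.843 0.584 2.61
vertex -2.1 0.818 4.097
endloop
endfacet
facet normal 0.212 0.350 -0.913
outer loop
vertex -1.843 0.584 2.61
vertex -1.82 1.282 2.883
vertex -1.318 0.733 2.789
endloop
endfacet
facet normal 0.209 -0.960 0.187
outer loop
vertex -1.843 0.584 2.61
vertex -1.318 0.733 2.789
vertex -2.1 0.818 4.097
endloop
endfacet
facet normal -0.455 0.009 -0.891
outer loop
vertex 1.916 1.274 -0.424
vertex 1.334 1.875 -0.121
vertex 2.118 2.014 -0.52
endloop
endfacet
facet normal 0.852 -0.289 -0.437
outer loop
vertex 1.916 1.274 -0.424
vertex 2.118 2.014 -0.52
vertex 2.489 1.264 0.699
endloop
endfacet
facet normal 0.852 -0.288 -0.437
outer loop
vertex 2.489 1.264 0.699
vertex 2.118 2.014 -0.52
vertex 2.69 2.003 0.603
endloop
endfacet
facet normal 0.454 -0.008 0.891
outer loop
vertex 2.489 1.264 0.699
vertex 2.69 2.003 0.603
vertex 1.906 1.865 1.001
endloop
endfacet
facet normal -0.455 0.009 -0.891
outer loop
vertex 2.118 2.014 -0.52
vertex 1.334 1.875 -0.121
vertex 1.729 2.649 -0.315
endloop
endfacet
facet normal 0.735 0.569 -0.369
outer loop
vertex 2.118 2.014 -0.52
vertex 1.729 2.649 -0.315
vertex 2.69 2.003 0.603
endloop
endfacet
facet normal 0.735 0.569 -0.369
outer loop
vertex 2.69 2.003 0.603
vertex 1.729 2.649 -0.315
vertex 2.301 2.638 0.807
endloop
endfacet
facet normal 0.454 -0.008 0.891
outer loop
vertex 2.69 2.003 0.603
vertex 2.301 2.638 0.807
vertex 1.906 1.865 1.001
endloop
endfacet
facet normal -0.453 0.008 -0.891
outer loop
vertex 1.729 2.649 -0.315
vertex 1.334 1.875 -0.121
vertex 1.042 2.702 0.035
endloop
endfacet
facet normal 0.065 0.998 -0.023
outer loop
vertex 1.729 2.649 -0.315
vertex 1.042 2.702 0.035
vertex 2.301 2.638 0.807
endloop
endfacet
facet normal 0.065 0.998 -0.023
outer loop
vertex 2.301 2.638 0.807
vertex 1.042 2.702 0.035
vertex 1.615 2.691 1.158
endloop
endfacet
facet normal 0.455 -0.009 0.890
outer loop
vertex 2.301 2.638 0.807
vertex 1.615 2.691 1.158
vertex 1.906 1.865 1.001
endloop
endfacet
facet normal -0.455 0.008 -0.891
outer loop
vertex 1.042 2.702 0.035
vertex 1.334 1.875 -0.121
vertex 0.576 2.132 0.268
endloop
endfacet
facet normal -0.655 0.675 0.341
outer loop
vertex 1.042 2.702 0.035
vertex 0.576 2.132 0.268
vertex 1.615 2.691 1.158
endloop
endfacet
facet normal -0.655 0.675 0.340
outer loop
vertex 1.615 2.691 1.158
vertex 0.576 2.132 0.268
vertex 1.148 2.121 1.39
endloop
endfacet
facet normal 0.454 -0.009 0.891
outer loop
vertex 1.615 2.691 1.158
vertex 1.148 2.121 1.39
vertex 1.906 1.865 1.001
endloop
endfacet
facet normal -0.454 0.009 -0.891
outer loop
vertex 0.576 2.132 0.268
vertex 1.334 1.875 -0.121
vertex 0.68 1.369 0.207
endloop
endfacet
facet normal -0.881 -0.156 0.447
outer loop
vertex 0.576 2.132 0.268
vertex 0.68 1.369 0.207
vertex 1.148 2.121 1.39
endloop
endfacet
facet normal -0.881 -0.155 0.447
outer loop
vertex 1.148 2.121 1.39
vertex 0.68 1.369 0.207
vertex 1.252 1.358 1.33
endloop
endfacet
facet normal 0.454 -0.008 0.891
outer loop
vertex 1.148 2.121 1.39
vertex 1.252 1.358 1.33
vertex 1.906 1.865 1.001
endloop
endfacet
facet normal -0.454 0.009 -0.891
outer loop
vertex 0.68 1.369 0.207
vertex 1.334 1.875 -0.121
vertex 1.276 0.987 -0.1
endloop
endfacet
facet normal -0.445 -0.869 0.218
outer loop
vertex 0.68 1.369 0.207
vertex 1.276 0.987 -0.1
vertex 1.252 1.358 1.33
endloop
endfacet
facet normal -0.443 -0.870 0.218
outer loop
vertex 1.252 1.358 1.33
vertex 1.276 0.987 -0.1
vertex 1.849 0.977 1.022
endloop
endfacet
facet normal 0.454 -0.008 0.891
outer loop
vertex 1.252 1.358 1.33
vertex 1.849 0.977 1.022
vertex 1.906 1.865 1.001
endloop
endfacet
facet normal -0.455 0.009 -0.891
outer loop
vertex 1.276 0.987 -0.1
vertex 1.334 1.875 -0.121
vertex 1.916 1.274 -0.424
endloop
endfacet
facet normal 0.327 -0.928 -0.176
outer loop
vertex 1.276 0.987 -0.1
vertex 1.916 1.274 -0.424
vertex 1.849 0.977 1.022
endloop
endfacet
facet normal 0.328 -0.928 -0.175
outer loop
vertex 1.849 0.977 1.022
vertex 1.916 1.274 -0.424
vertex 2.489 1.264 0.699
endloop
endfacet
facet normal 0.453 -0.008 0.891
outer loop
vertex 1.849 0.977 1.022
vertex 2.489 1.264 0.699
vertex 1.906 1.865 1.001
endloop
endfacet

endsolid
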